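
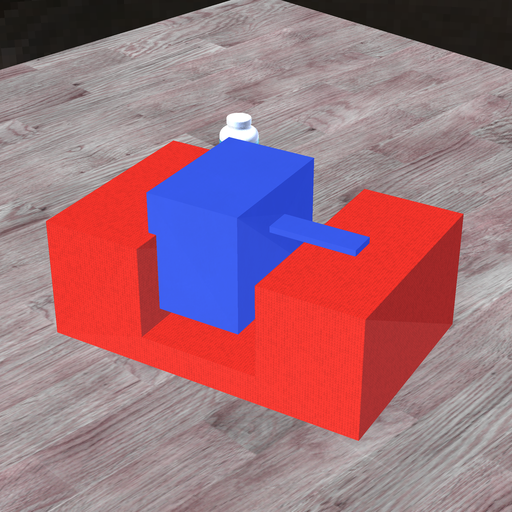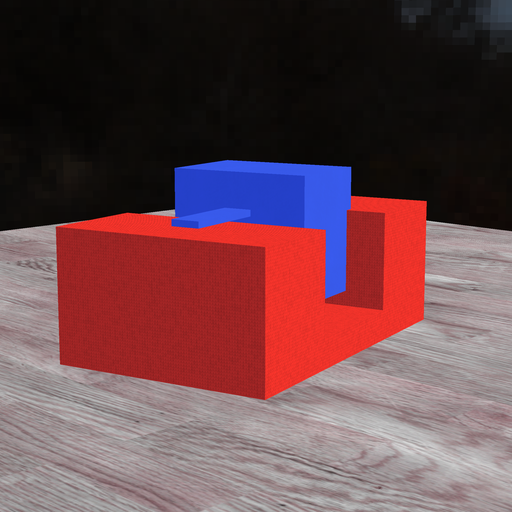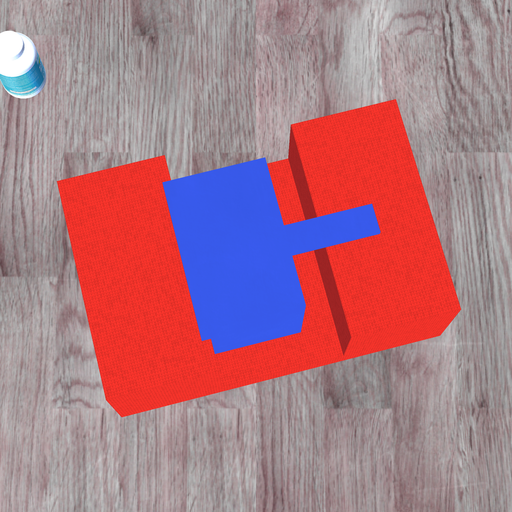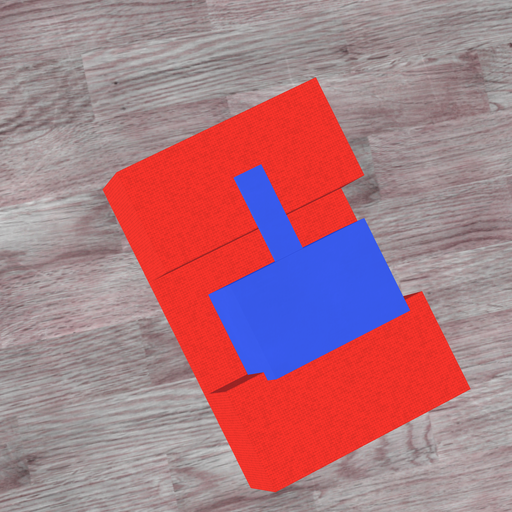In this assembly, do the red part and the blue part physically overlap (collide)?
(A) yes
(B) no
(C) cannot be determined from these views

(A) yes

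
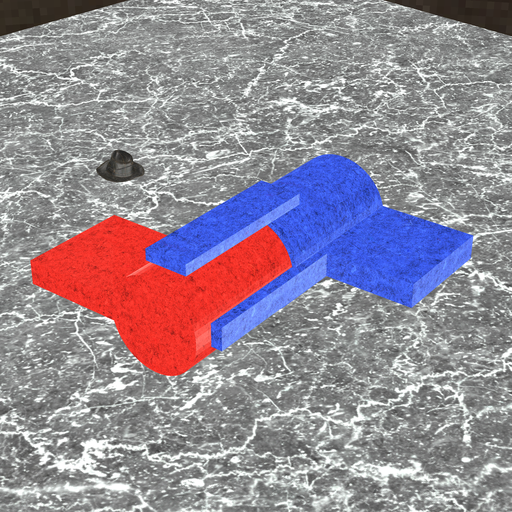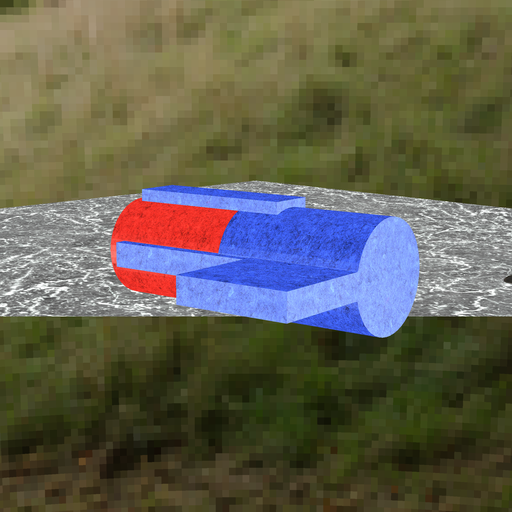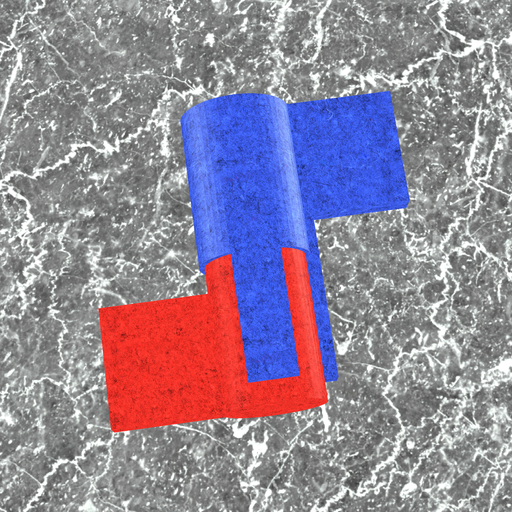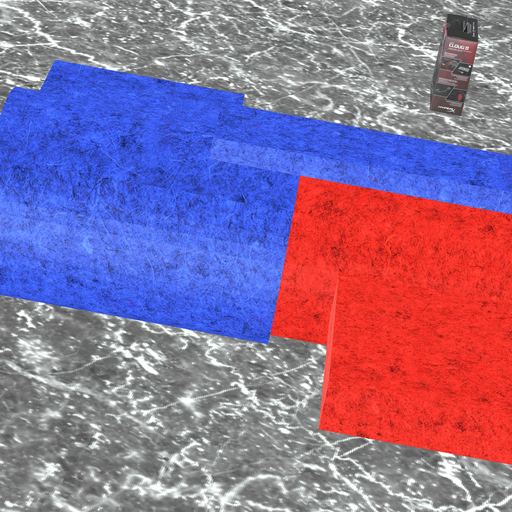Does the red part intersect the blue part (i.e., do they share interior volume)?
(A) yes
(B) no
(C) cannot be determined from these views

(A) yes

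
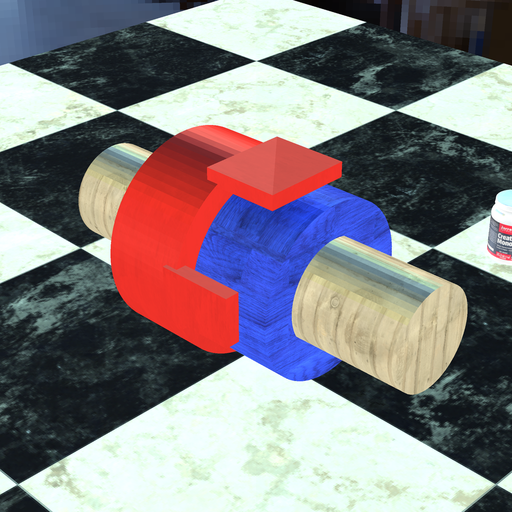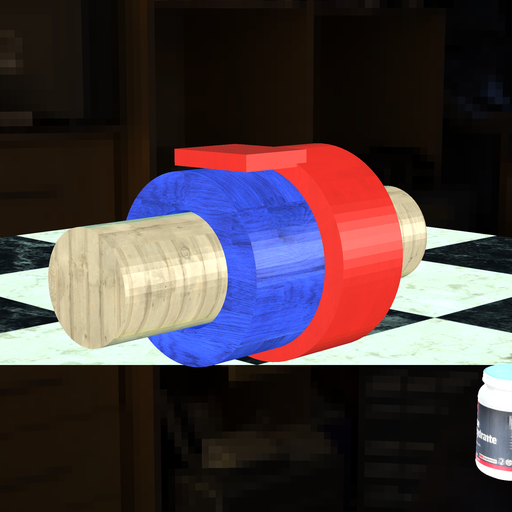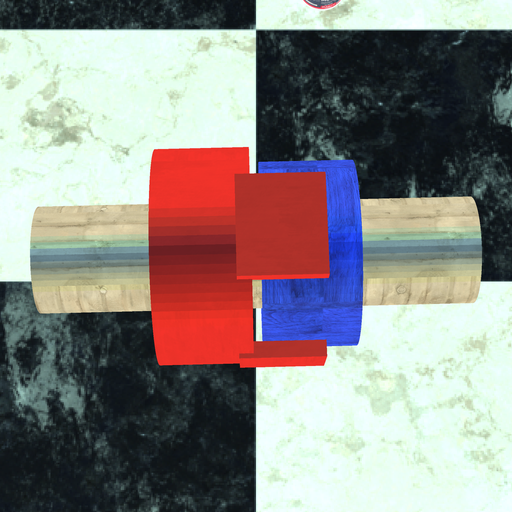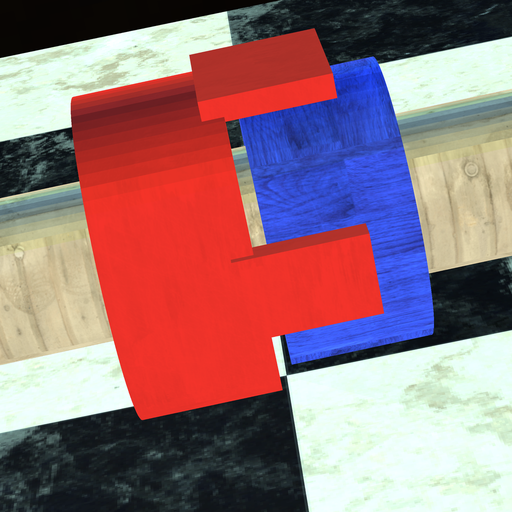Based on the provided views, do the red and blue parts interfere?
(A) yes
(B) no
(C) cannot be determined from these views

(B) no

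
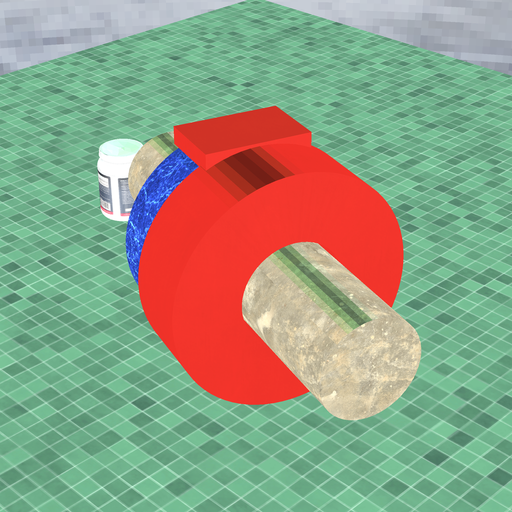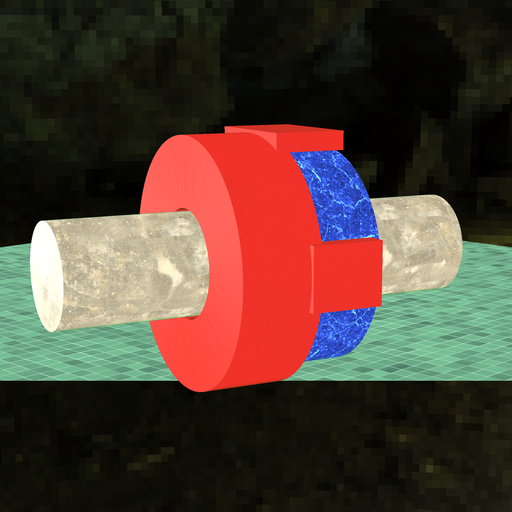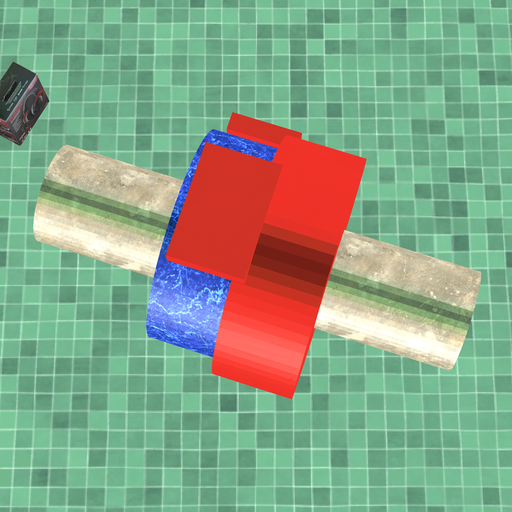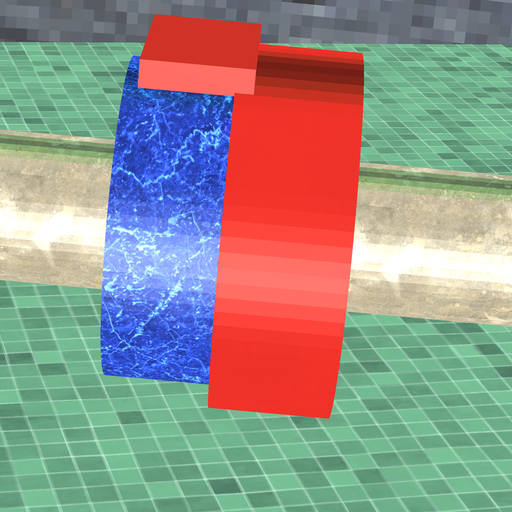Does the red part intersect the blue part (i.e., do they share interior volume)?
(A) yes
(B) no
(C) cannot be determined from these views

(A) yes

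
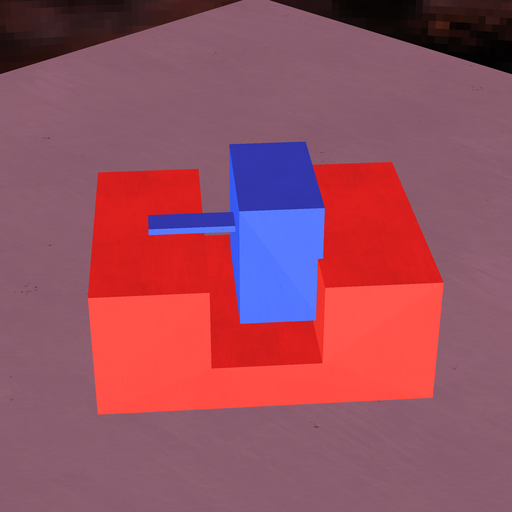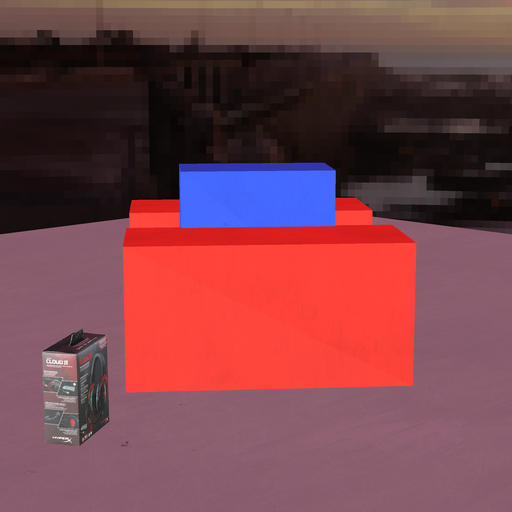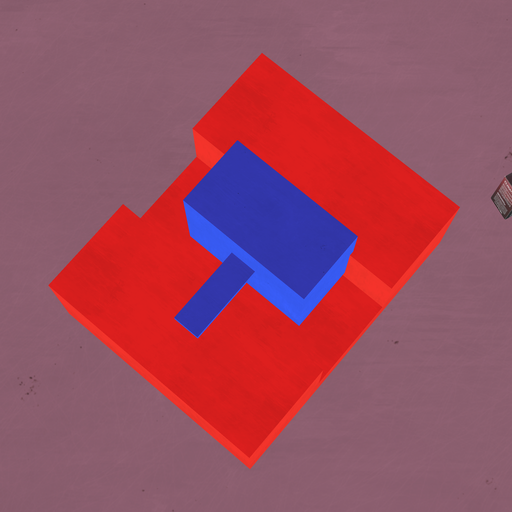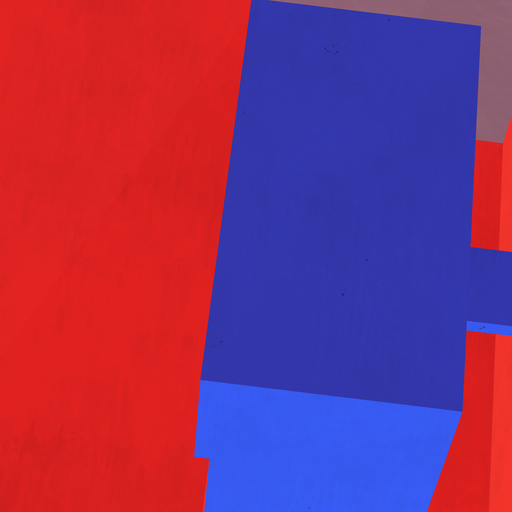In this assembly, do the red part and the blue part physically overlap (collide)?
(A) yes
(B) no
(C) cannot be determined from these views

(A) yes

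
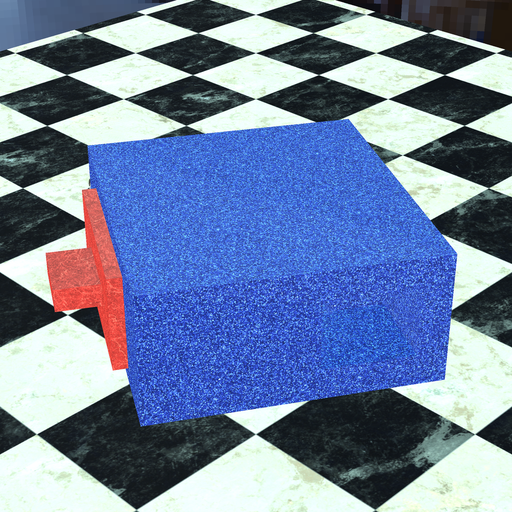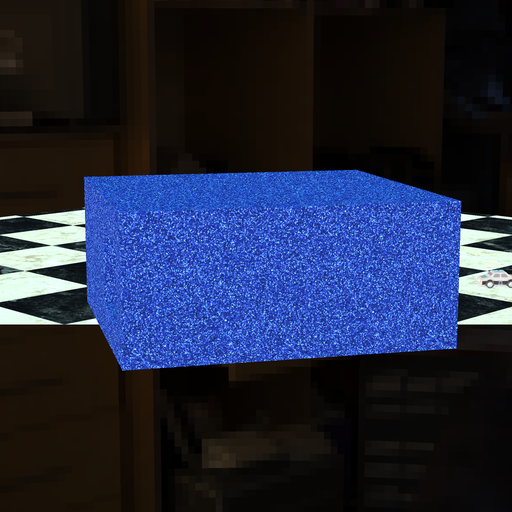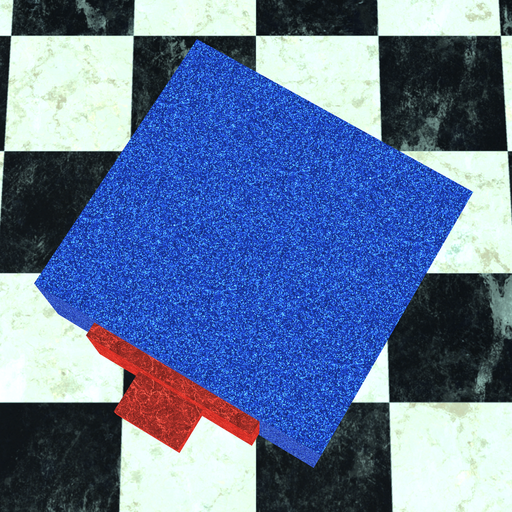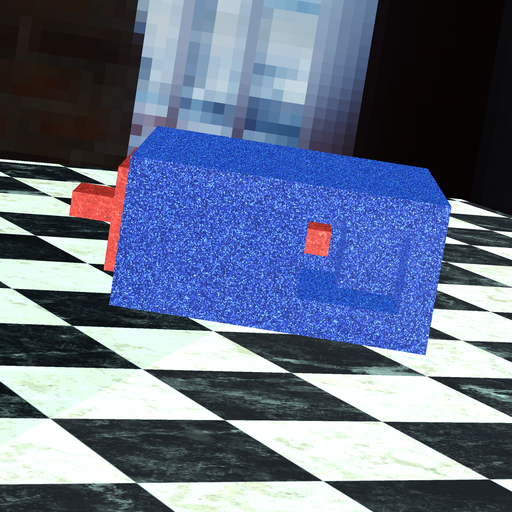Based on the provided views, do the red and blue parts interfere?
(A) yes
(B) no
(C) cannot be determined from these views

(B) no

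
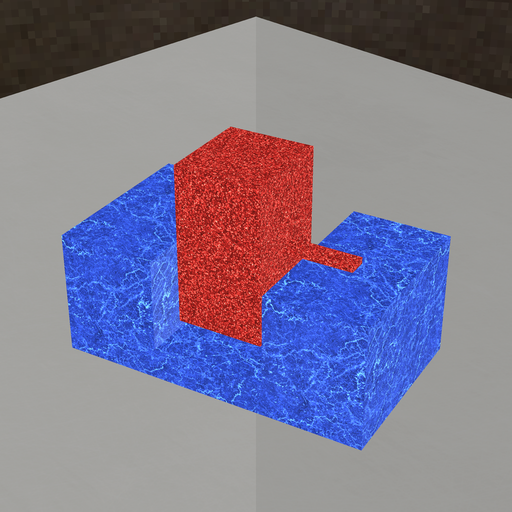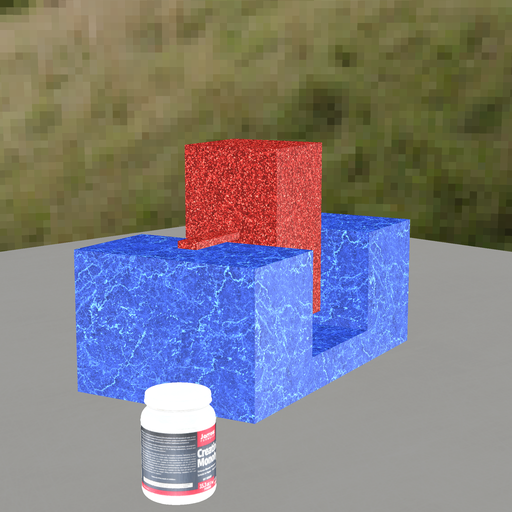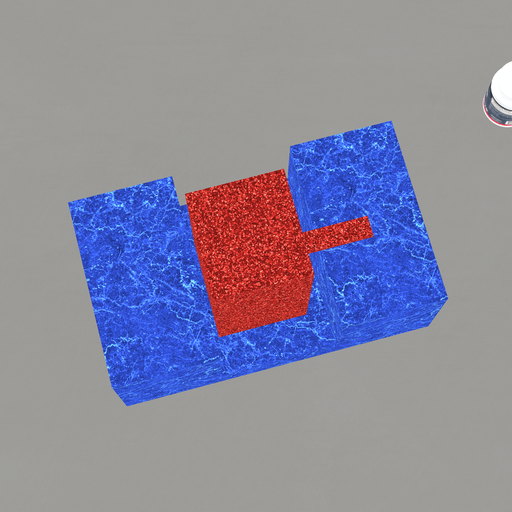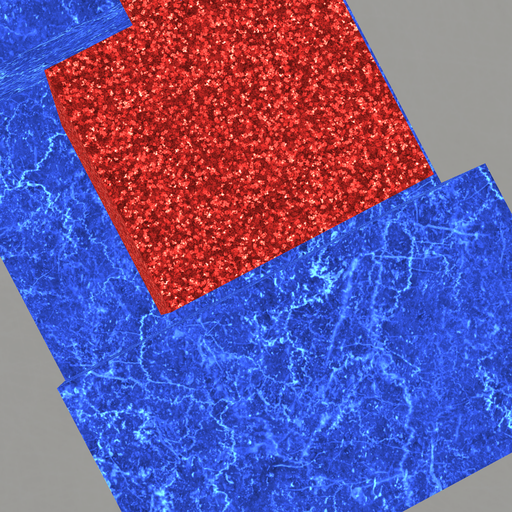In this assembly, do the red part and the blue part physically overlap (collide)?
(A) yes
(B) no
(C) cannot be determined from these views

(B) no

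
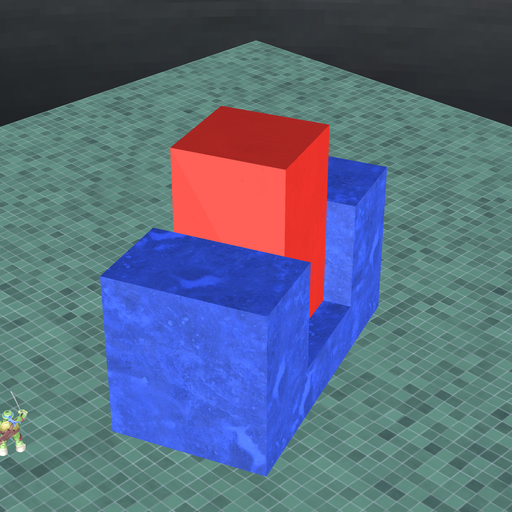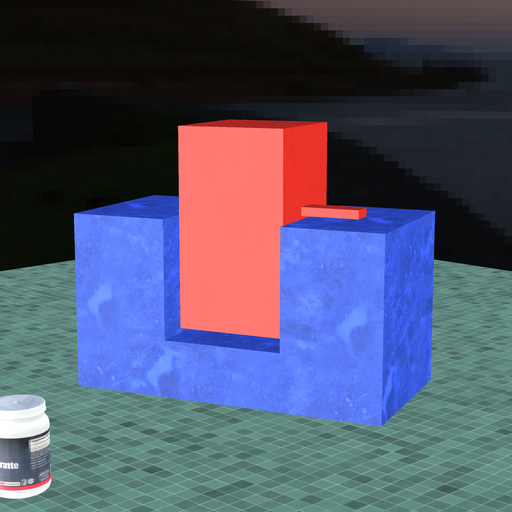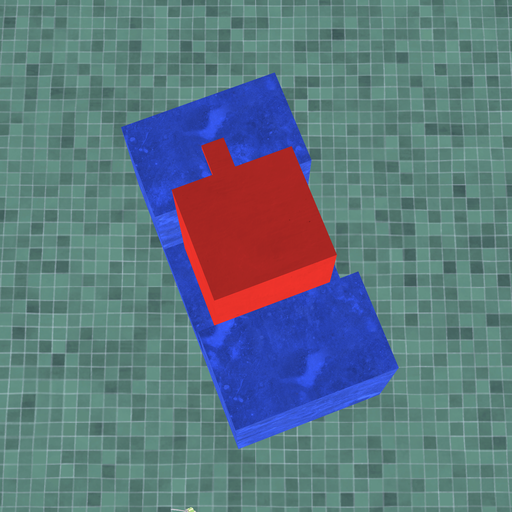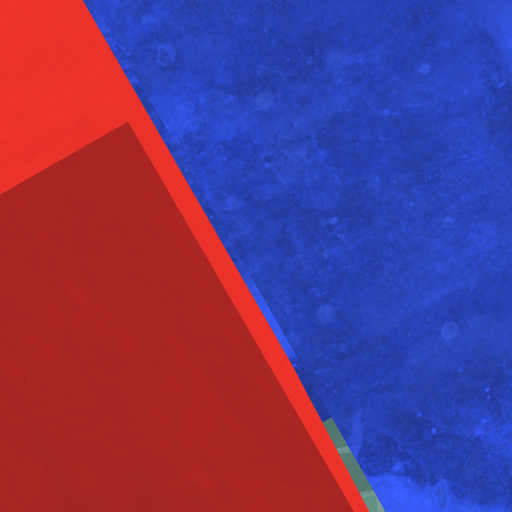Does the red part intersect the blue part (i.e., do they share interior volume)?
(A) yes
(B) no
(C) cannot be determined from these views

(B) no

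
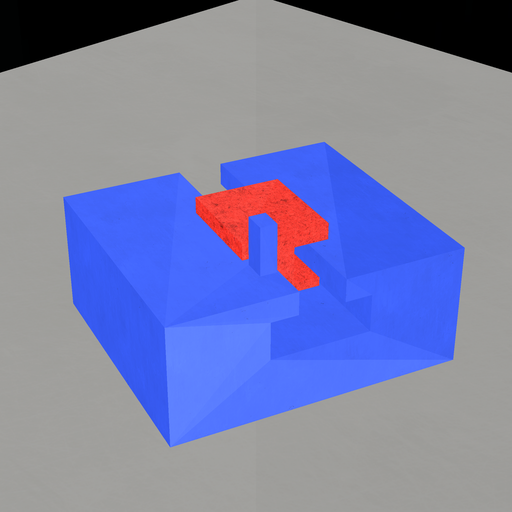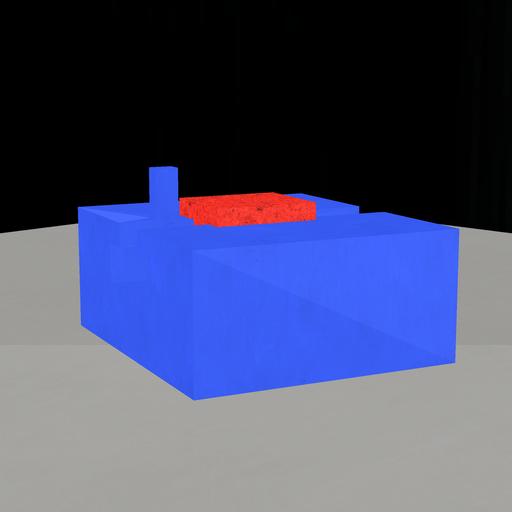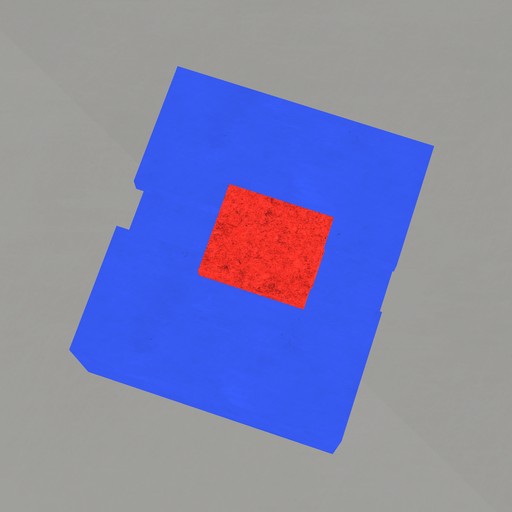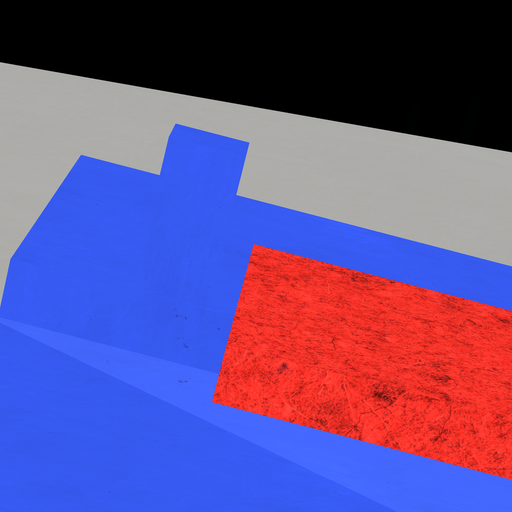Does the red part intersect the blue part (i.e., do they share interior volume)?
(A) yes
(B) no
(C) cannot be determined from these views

(B) no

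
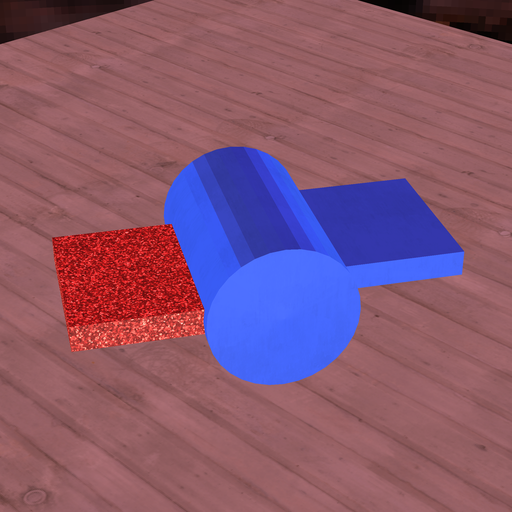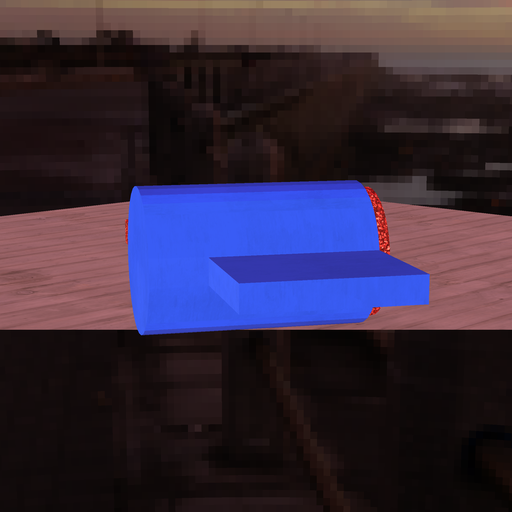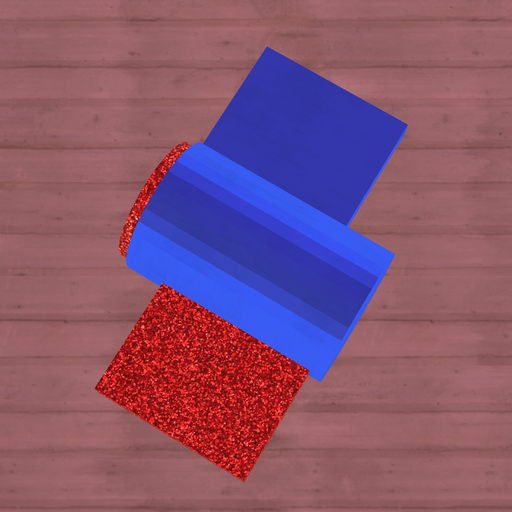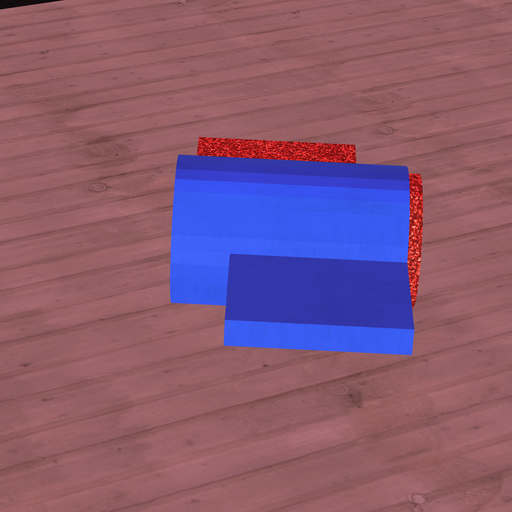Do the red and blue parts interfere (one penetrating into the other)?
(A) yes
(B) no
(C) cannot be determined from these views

(A) yes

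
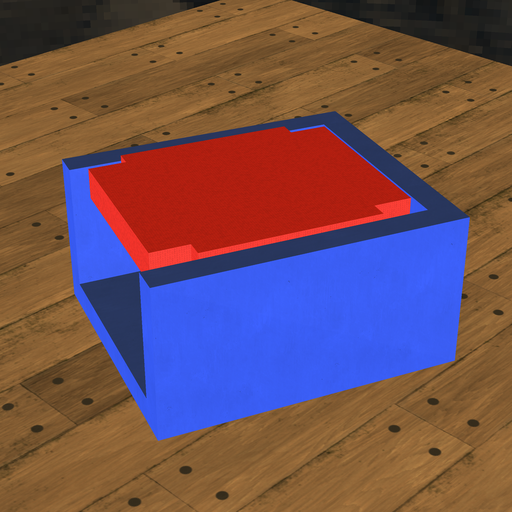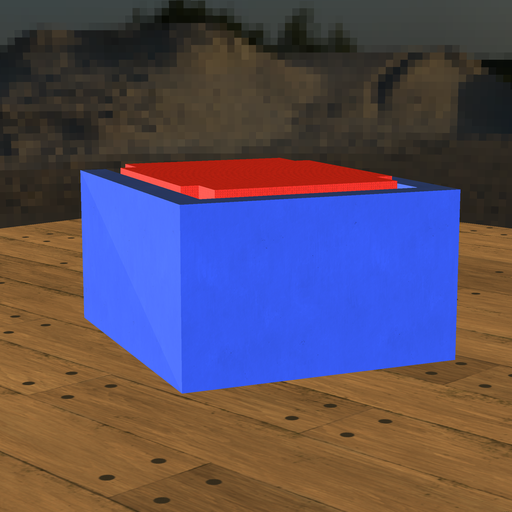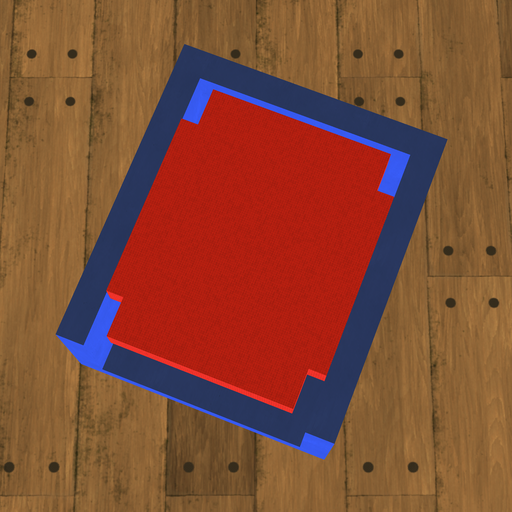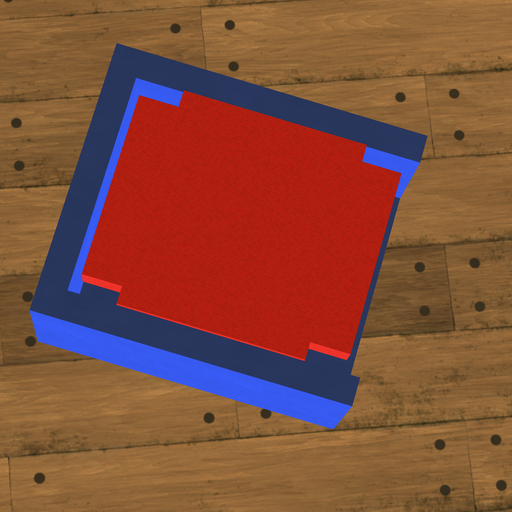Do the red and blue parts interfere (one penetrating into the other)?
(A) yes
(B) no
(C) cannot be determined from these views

(B) no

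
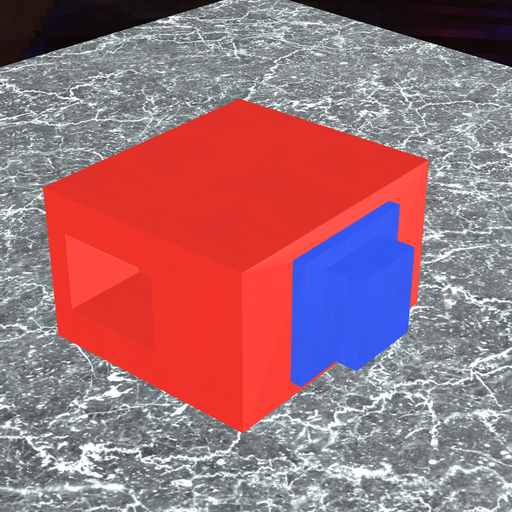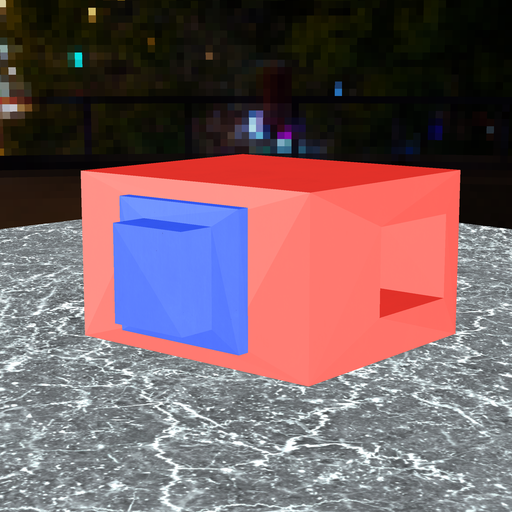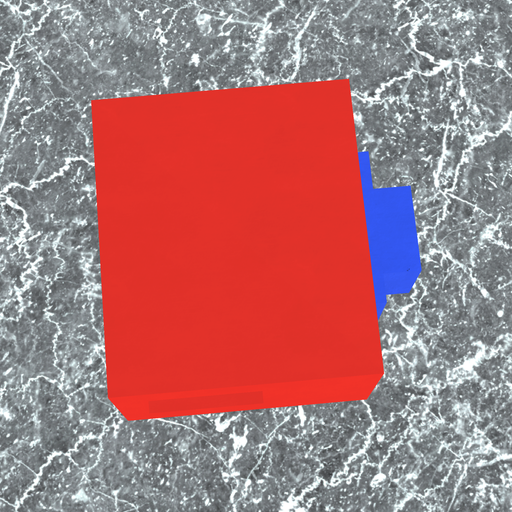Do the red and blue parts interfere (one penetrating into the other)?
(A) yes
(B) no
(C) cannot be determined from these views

(C) cannot be determined from these views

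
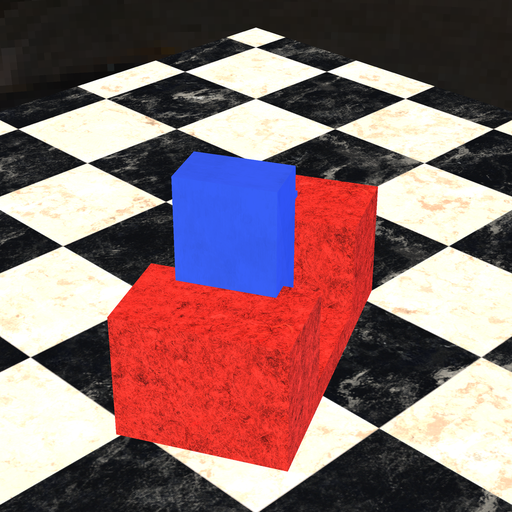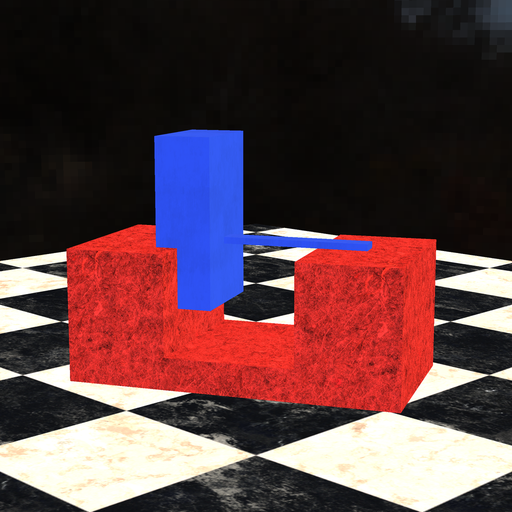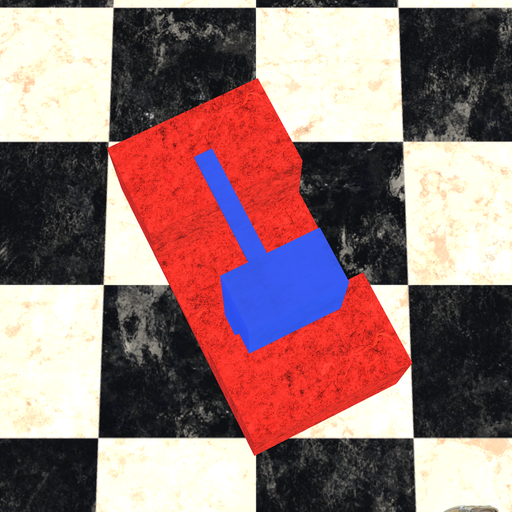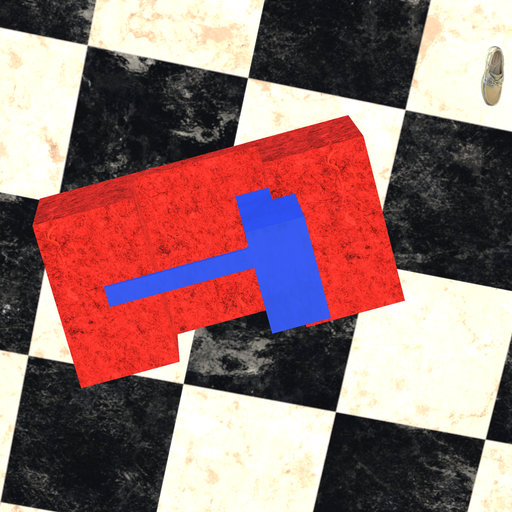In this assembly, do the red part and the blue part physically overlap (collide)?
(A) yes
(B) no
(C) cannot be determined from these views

(A) yes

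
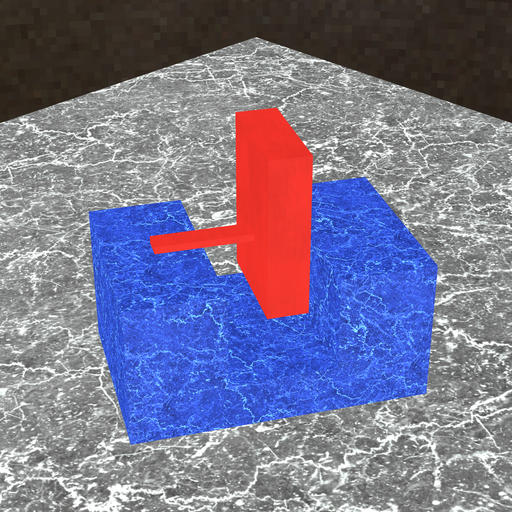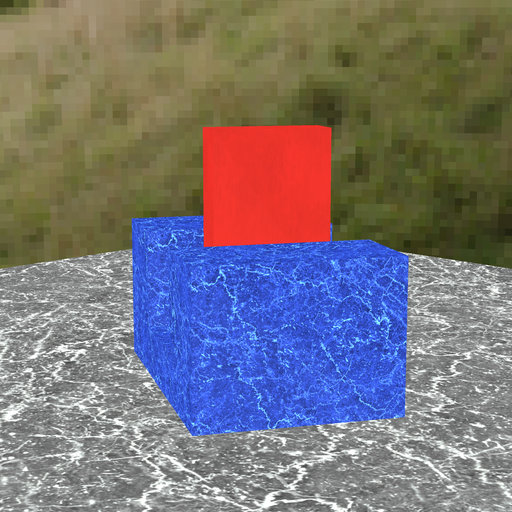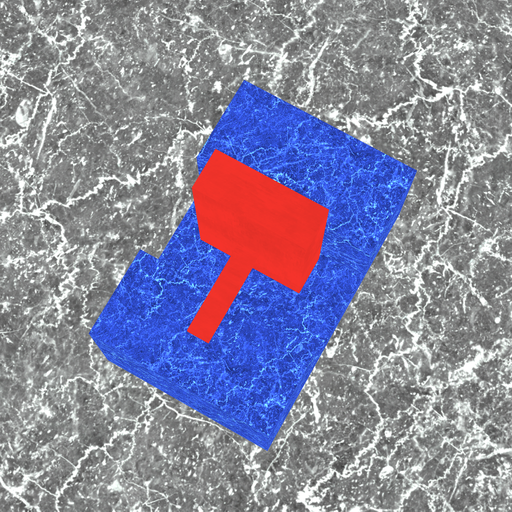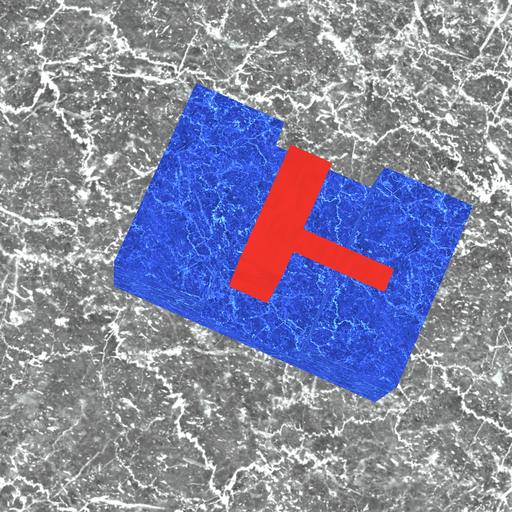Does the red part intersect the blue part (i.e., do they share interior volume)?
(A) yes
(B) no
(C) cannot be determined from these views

(B) no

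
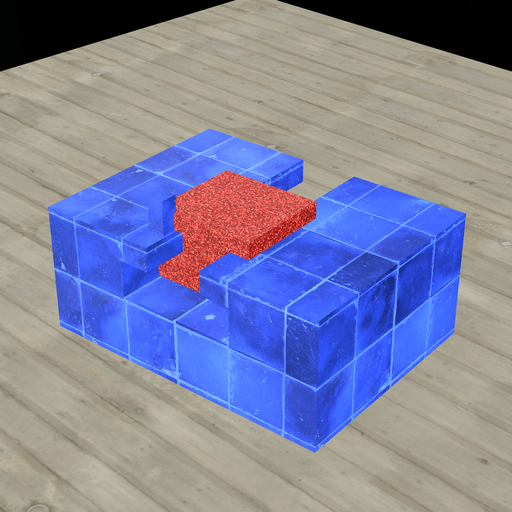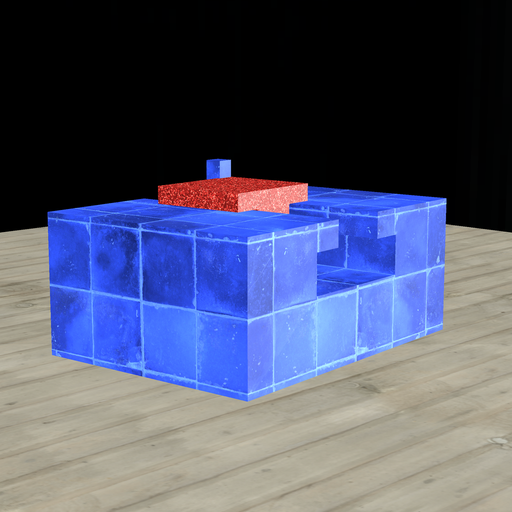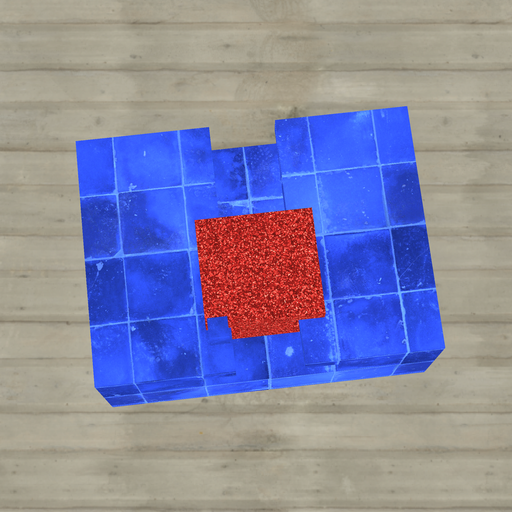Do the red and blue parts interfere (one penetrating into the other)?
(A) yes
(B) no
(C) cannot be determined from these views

(A) yes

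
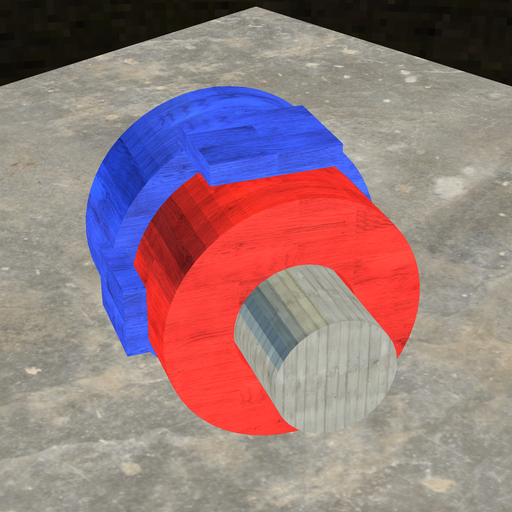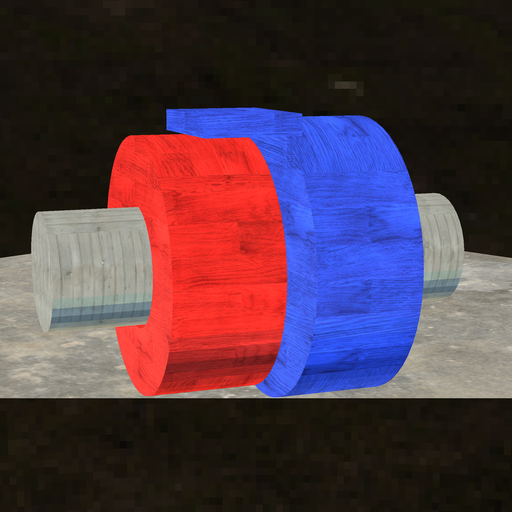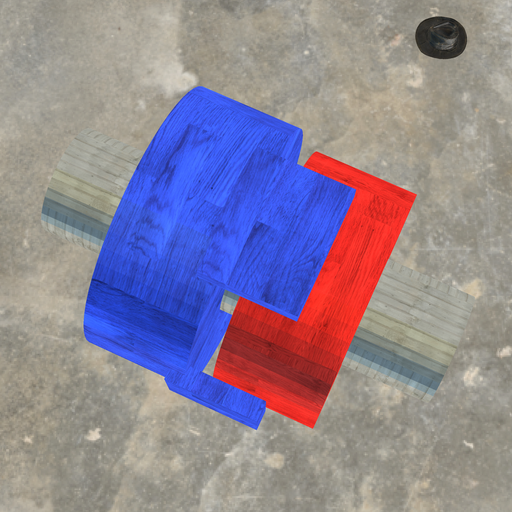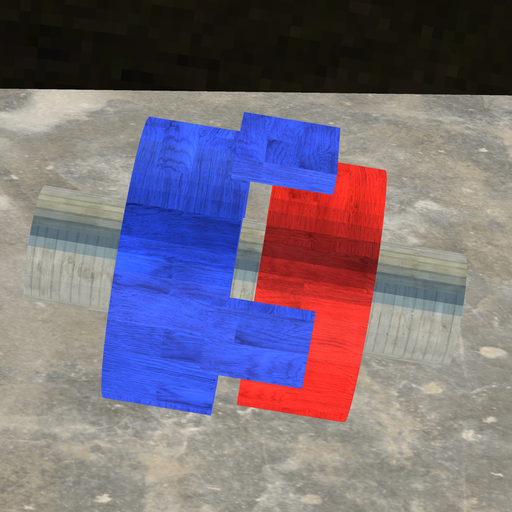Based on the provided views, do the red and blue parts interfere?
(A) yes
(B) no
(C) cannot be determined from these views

(B) no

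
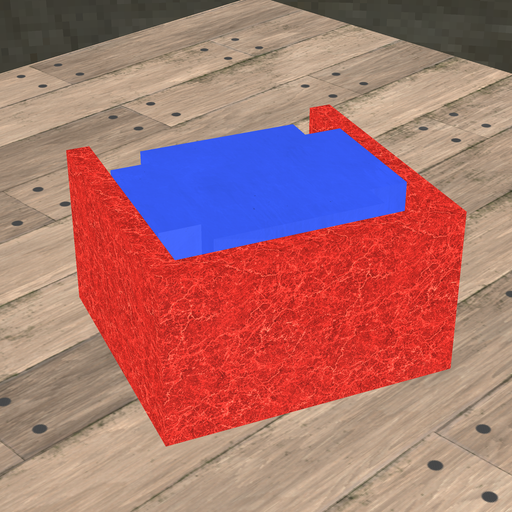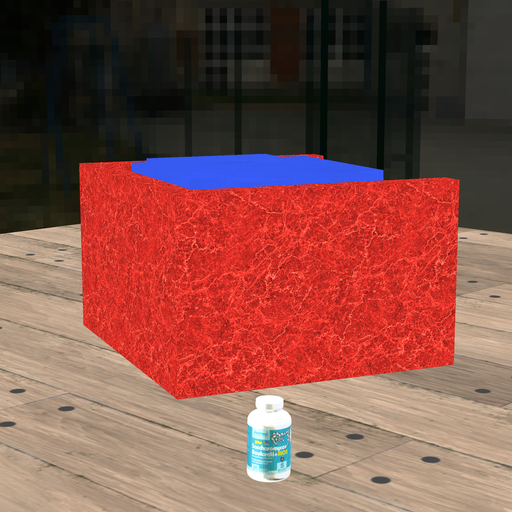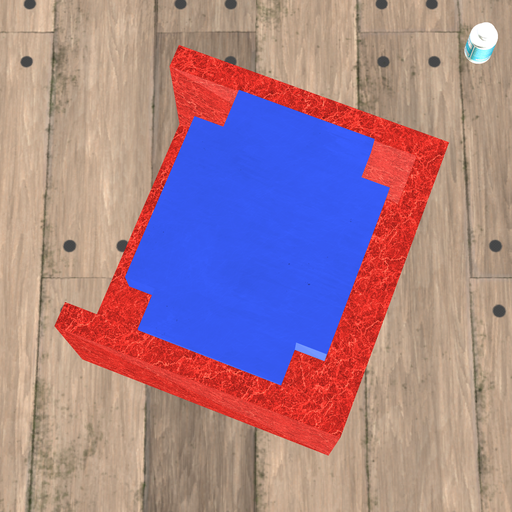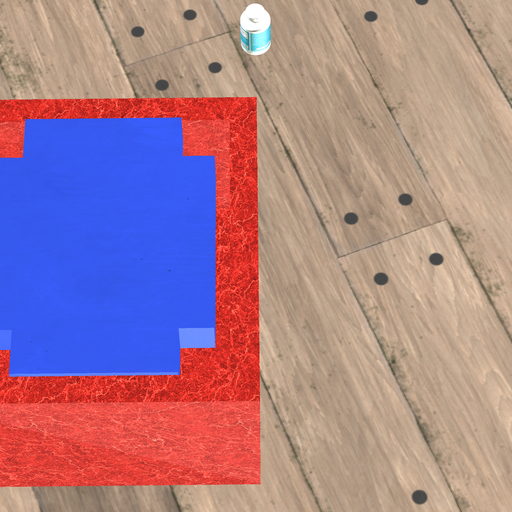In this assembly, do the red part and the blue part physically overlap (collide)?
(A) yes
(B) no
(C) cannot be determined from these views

(B) no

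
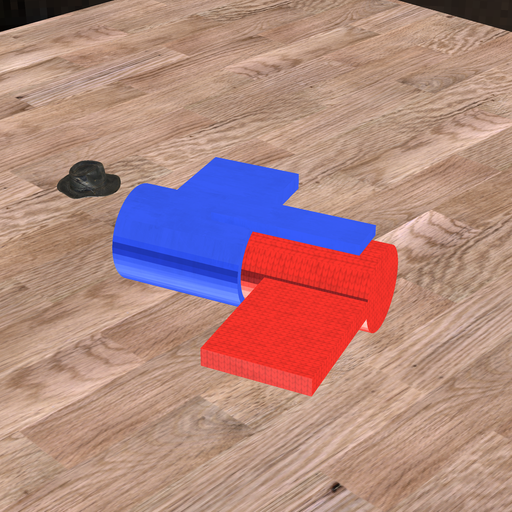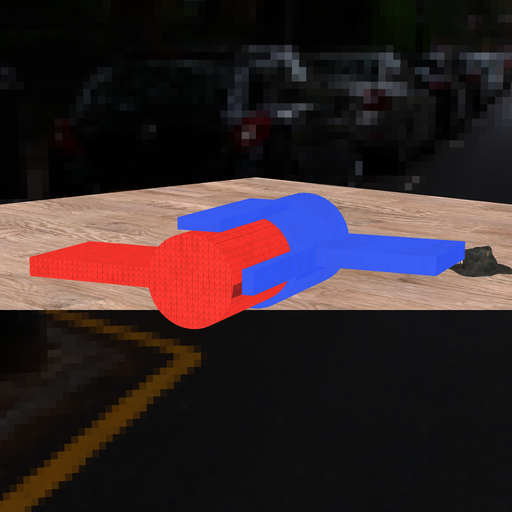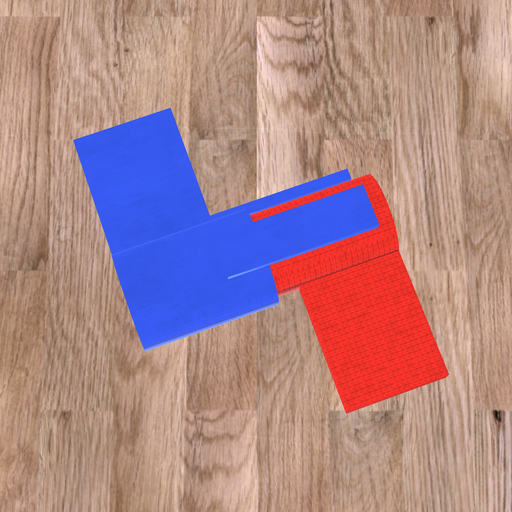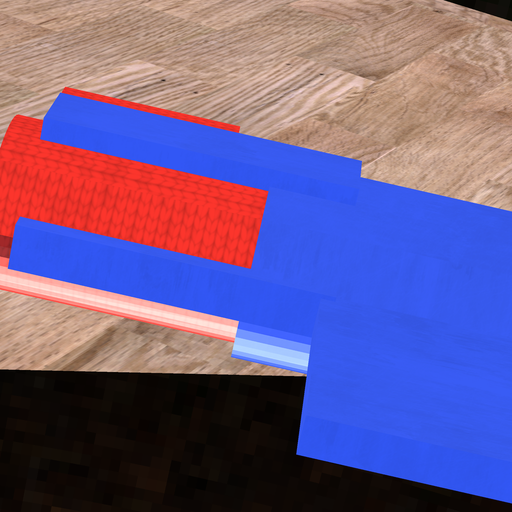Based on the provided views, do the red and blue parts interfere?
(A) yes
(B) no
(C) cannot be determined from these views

(A) yes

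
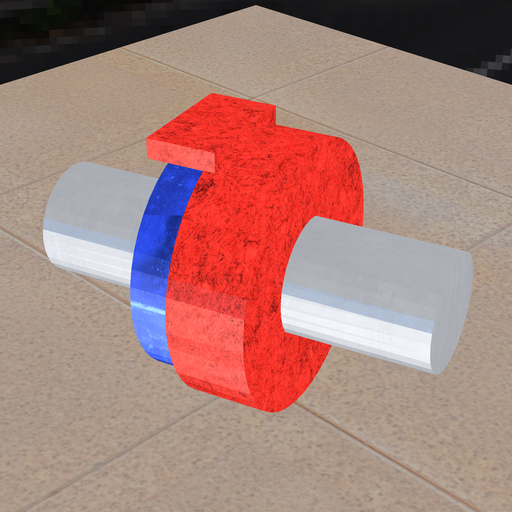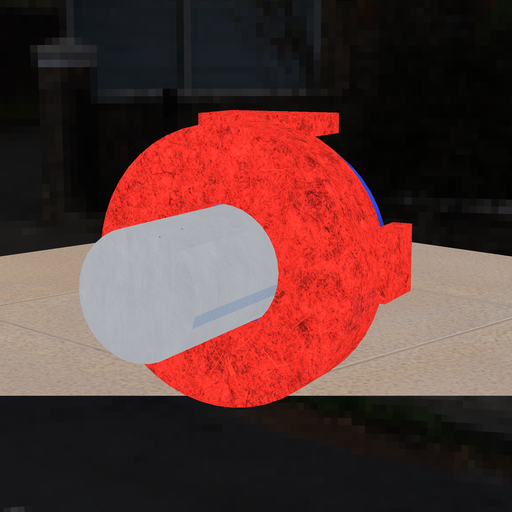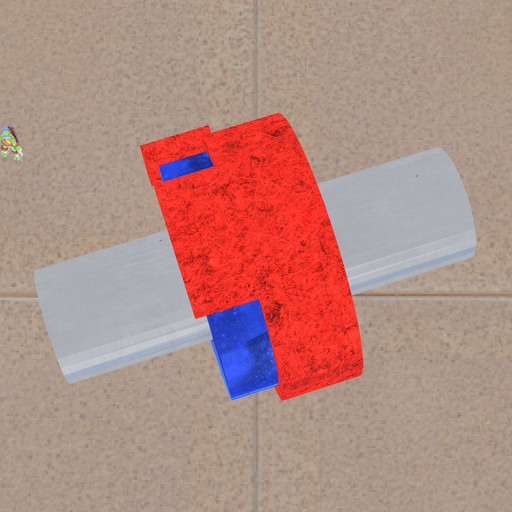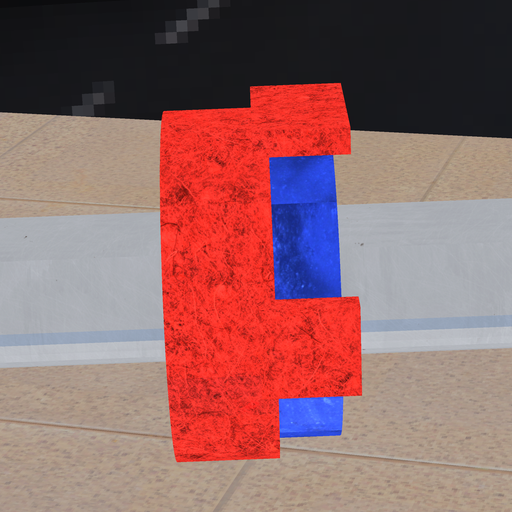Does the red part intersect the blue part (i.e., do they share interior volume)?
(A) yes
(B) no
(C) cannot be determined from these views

(A) yes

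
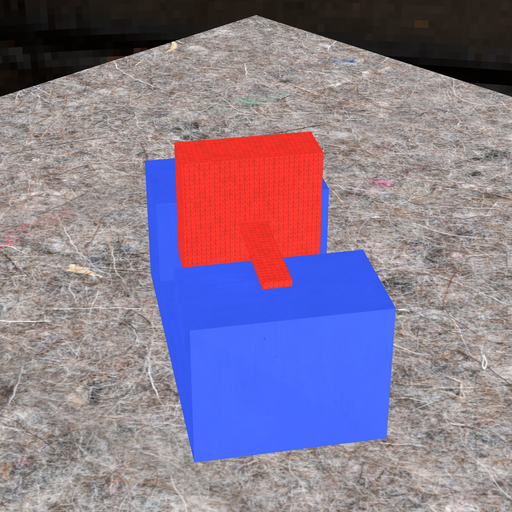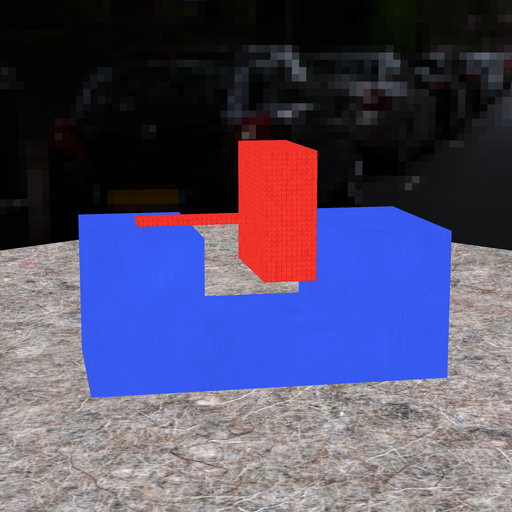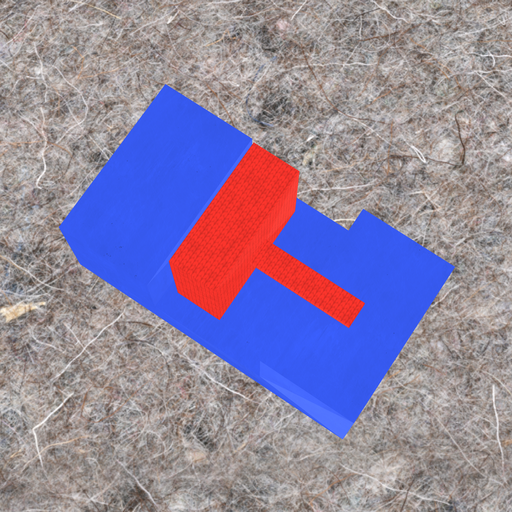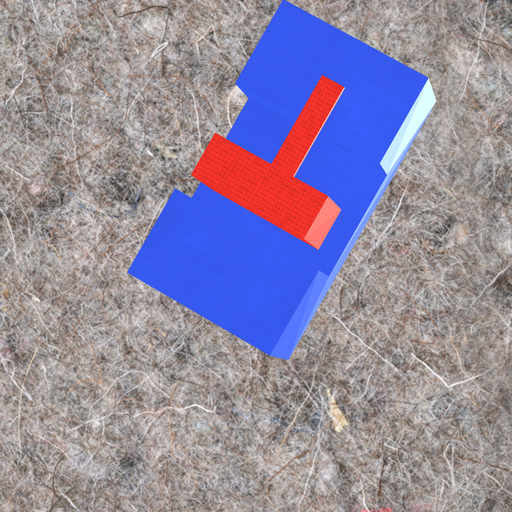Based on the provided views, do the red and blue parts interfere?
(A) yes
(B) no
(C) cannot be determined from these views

(B) no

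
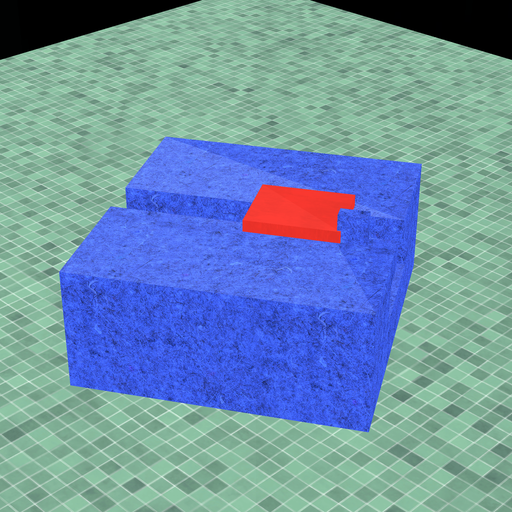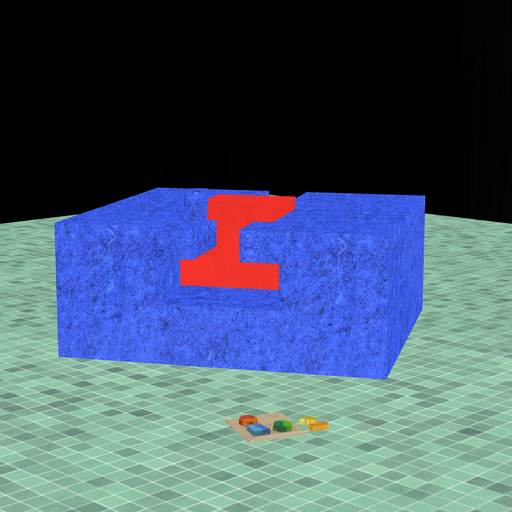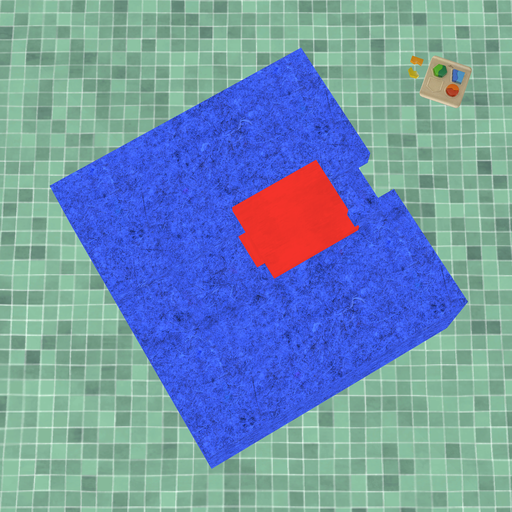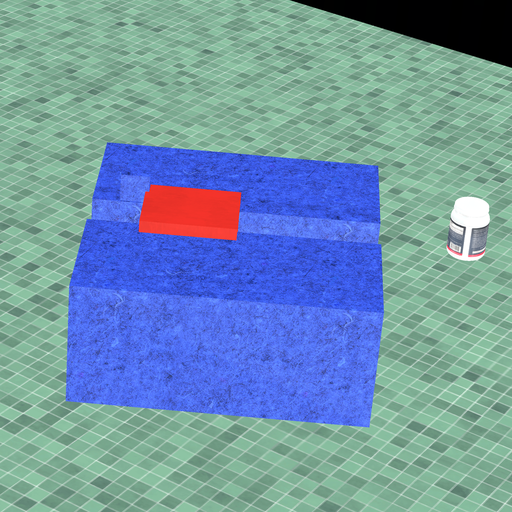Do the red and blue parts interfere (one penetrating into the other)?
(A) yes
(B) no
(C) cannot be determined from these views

(A) yes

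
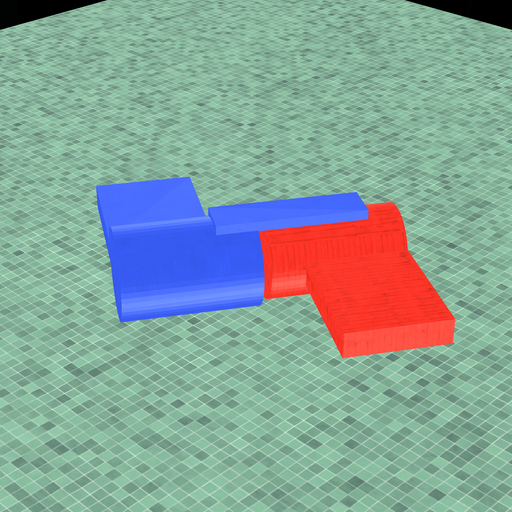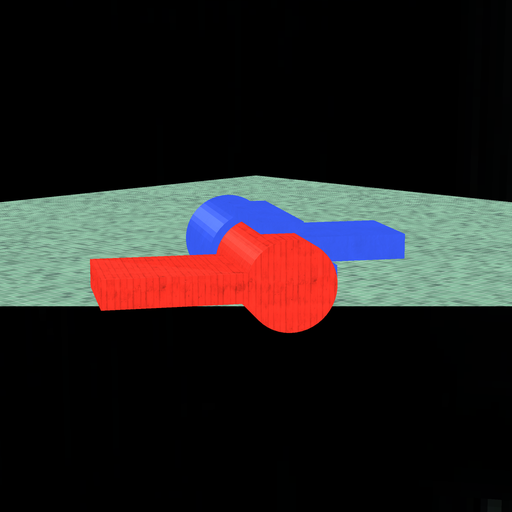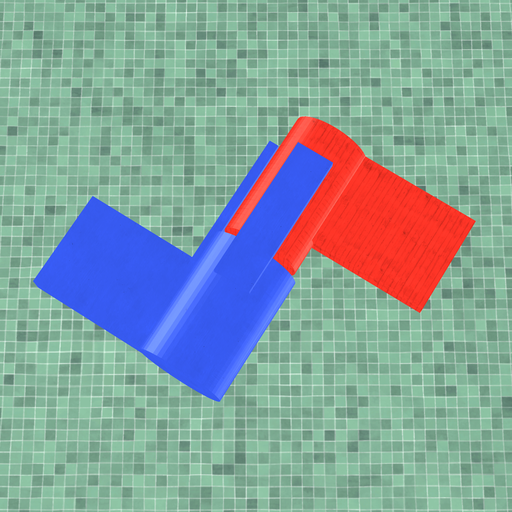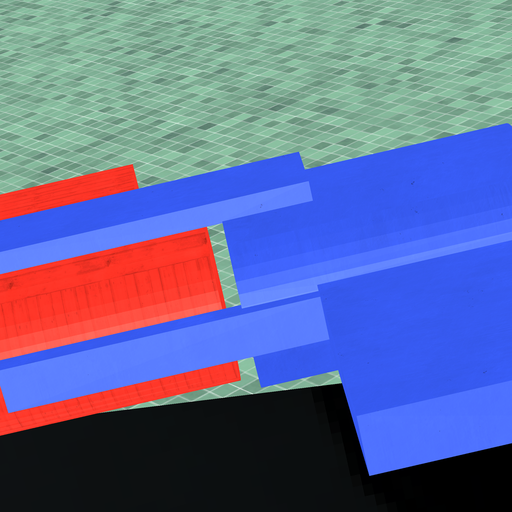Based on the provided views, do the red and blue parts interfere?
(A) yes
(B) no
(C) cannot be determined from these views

(B) no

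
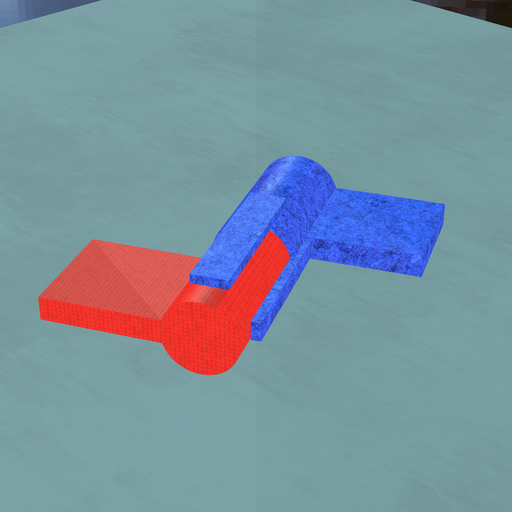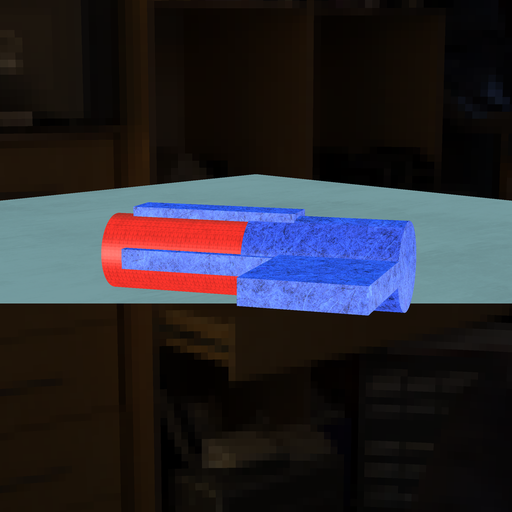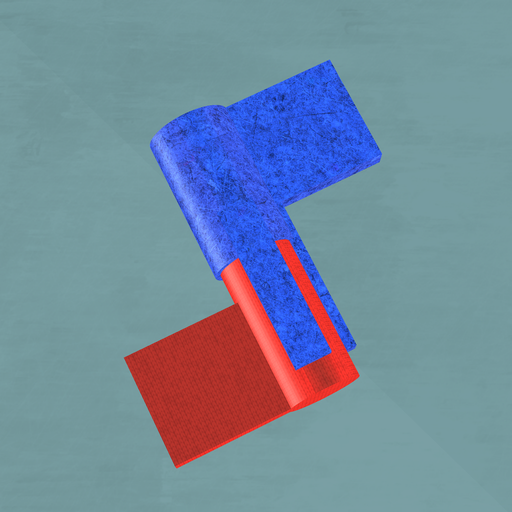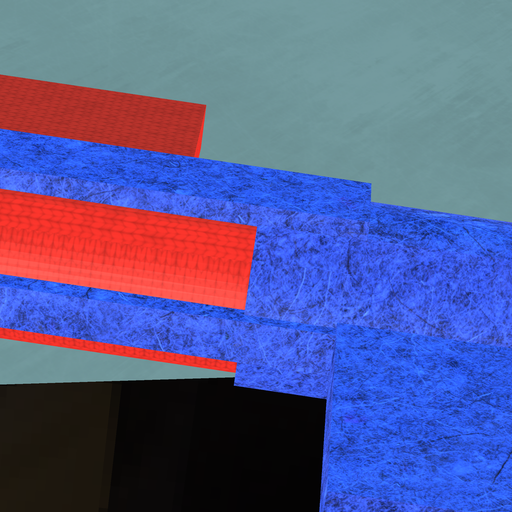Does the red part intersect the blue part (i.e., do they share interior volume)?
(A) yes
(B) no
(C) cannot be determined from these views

(A) yes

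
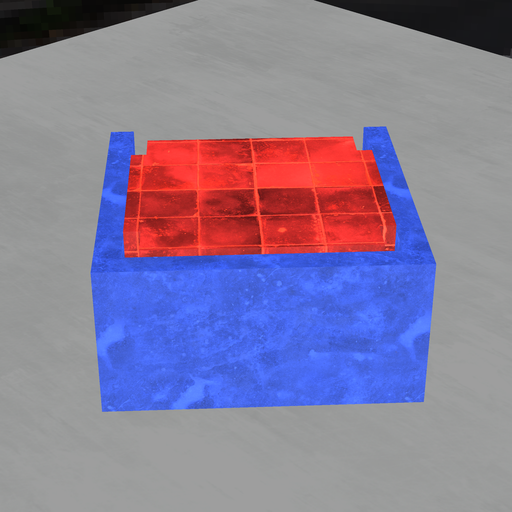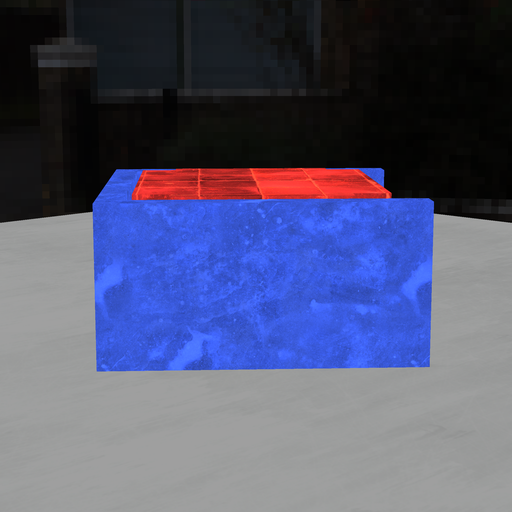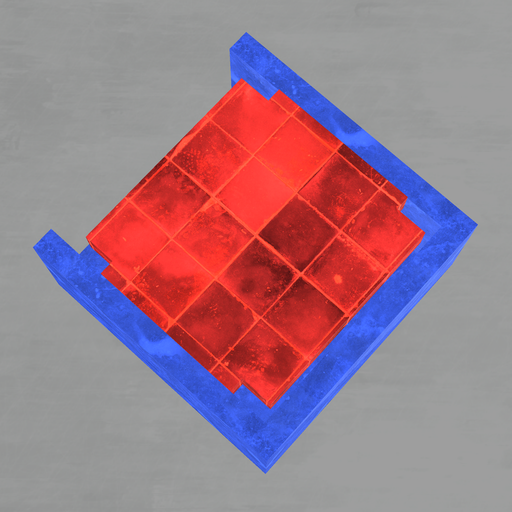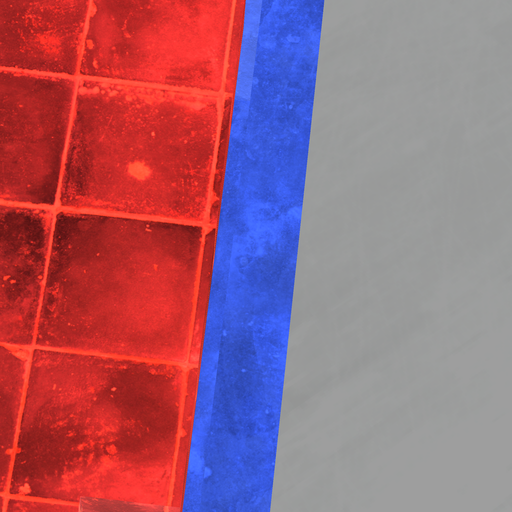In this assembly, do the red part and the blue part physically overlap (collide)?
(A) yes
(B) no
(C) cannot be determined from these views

(B) no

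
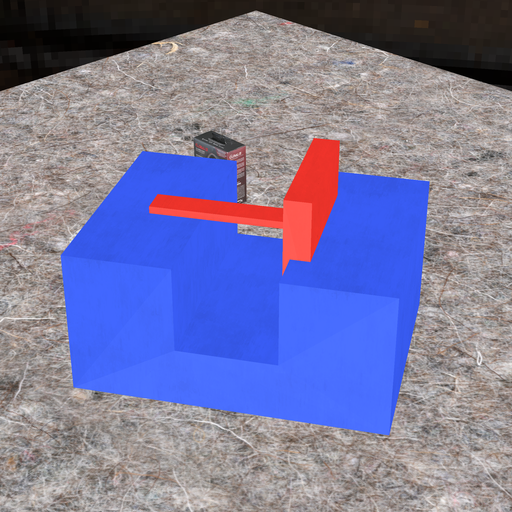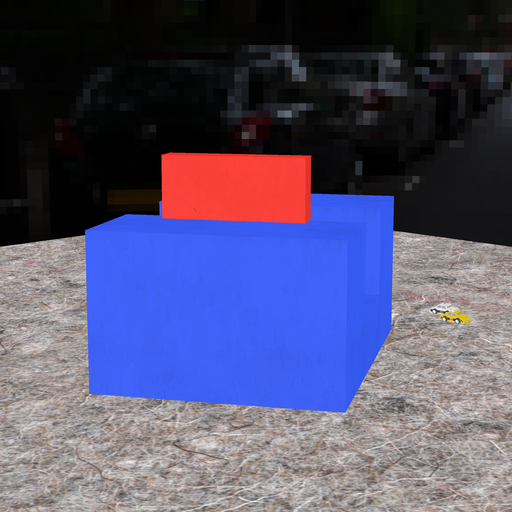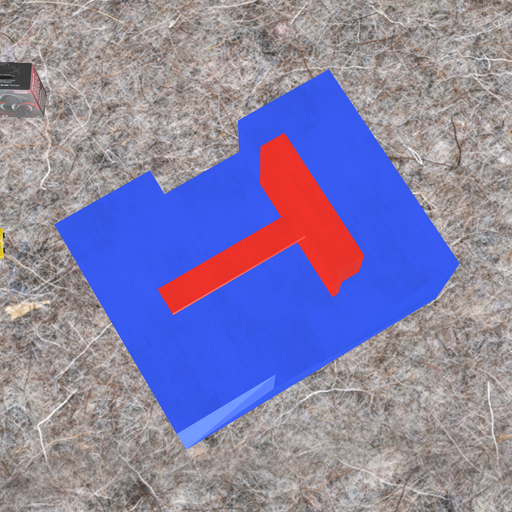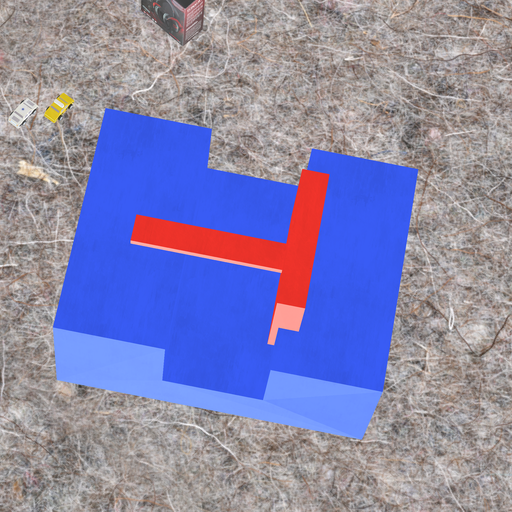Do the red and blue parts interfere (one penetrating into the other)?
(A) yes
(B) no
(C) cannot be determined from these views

(A) yes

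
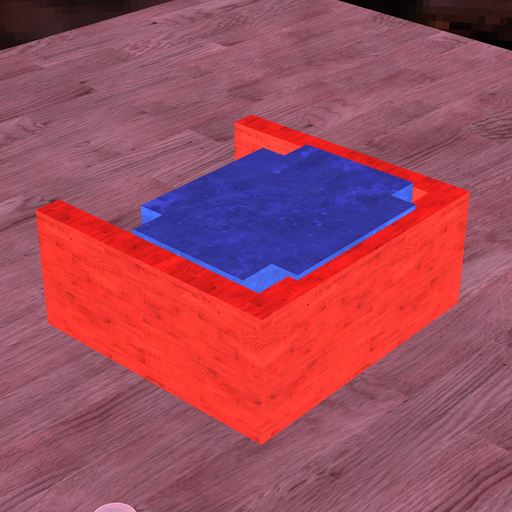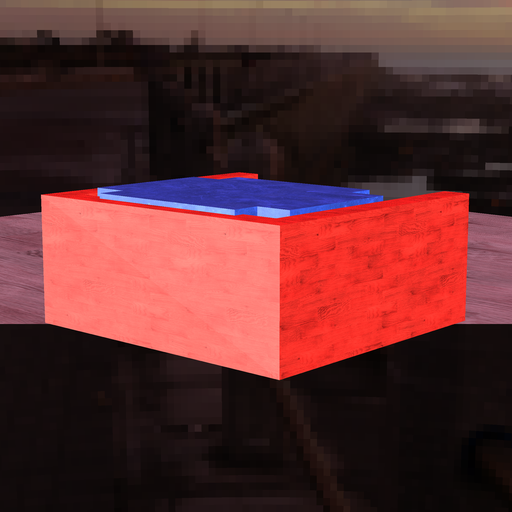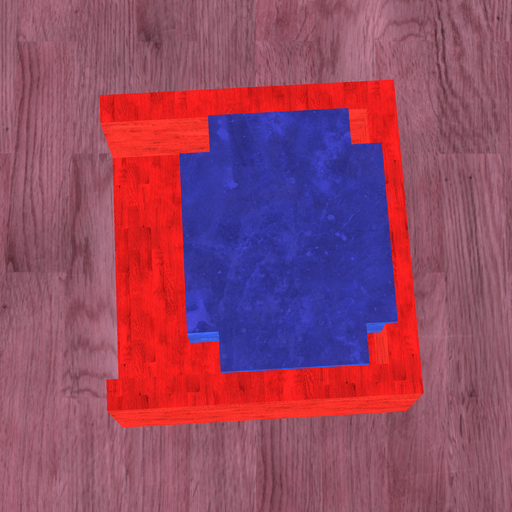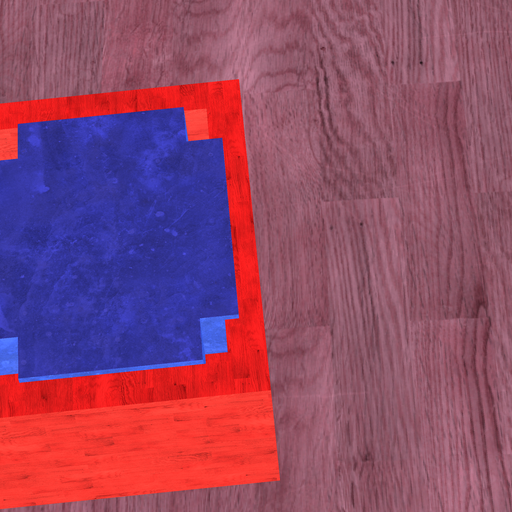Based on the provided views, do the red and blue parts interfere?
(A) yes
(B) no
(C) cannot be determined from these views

(A) yes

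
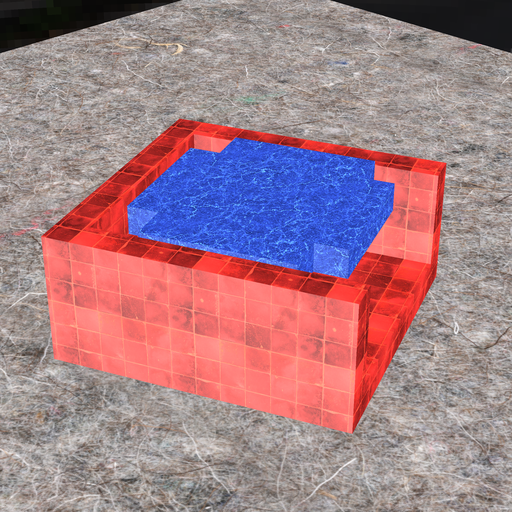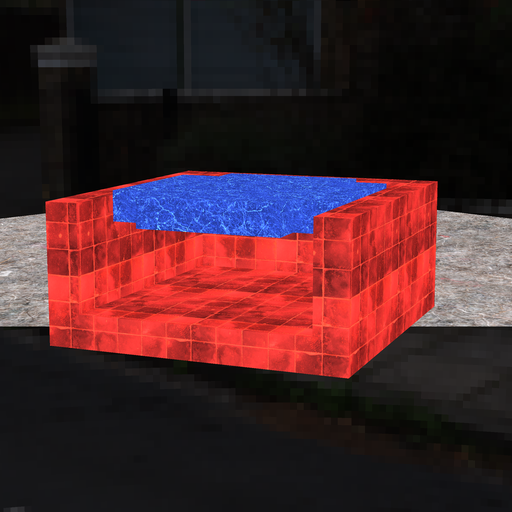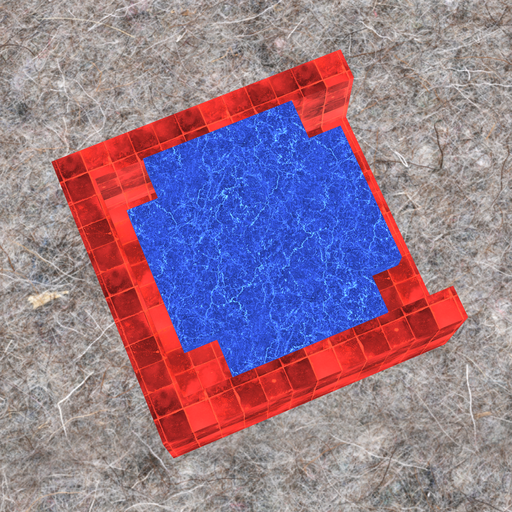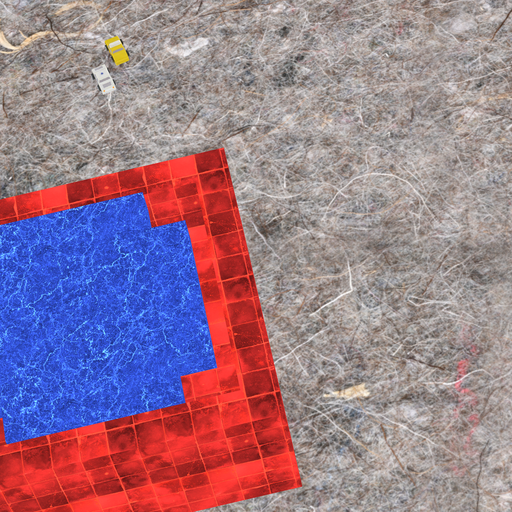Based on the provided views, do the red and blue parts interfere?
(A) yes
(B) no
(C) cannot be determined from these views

(B) no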